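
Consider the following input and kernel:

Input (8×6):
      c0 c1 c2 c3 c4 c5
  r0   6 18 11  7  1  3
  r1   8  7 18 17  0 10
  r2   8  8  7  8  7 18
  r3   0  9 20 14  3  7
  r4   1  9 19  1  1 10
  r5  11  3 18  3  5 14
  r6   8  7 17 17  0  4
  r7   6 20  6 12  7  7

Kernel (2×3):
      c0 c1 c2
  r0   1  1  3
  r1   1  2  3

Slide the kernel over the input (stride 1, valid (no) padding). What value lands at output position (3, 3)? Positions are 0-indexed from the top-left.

71

The receptive field on the input at this output position is [14 3 7 / 1 1 10]. Elementwise product with the kernel and sum: 14·1 + 3·1 + 7·3 + 1·1 + 1·2 + 10·3.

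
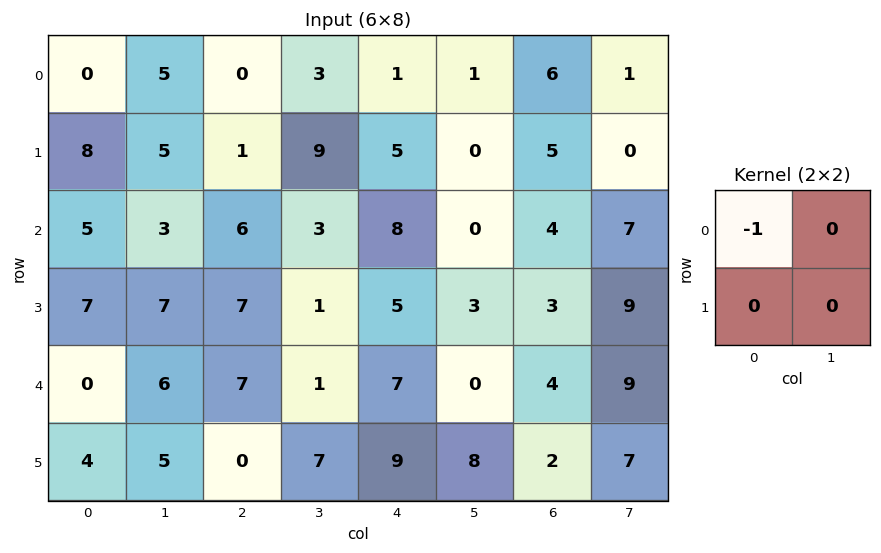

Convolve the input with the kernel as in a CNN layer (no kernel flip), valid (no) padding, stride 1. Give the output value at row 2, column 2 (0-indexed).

-6

The receptive field on the input at this output position is [6 3 / 7 1]. Elementwise product with the kernel and sum: 6·-1.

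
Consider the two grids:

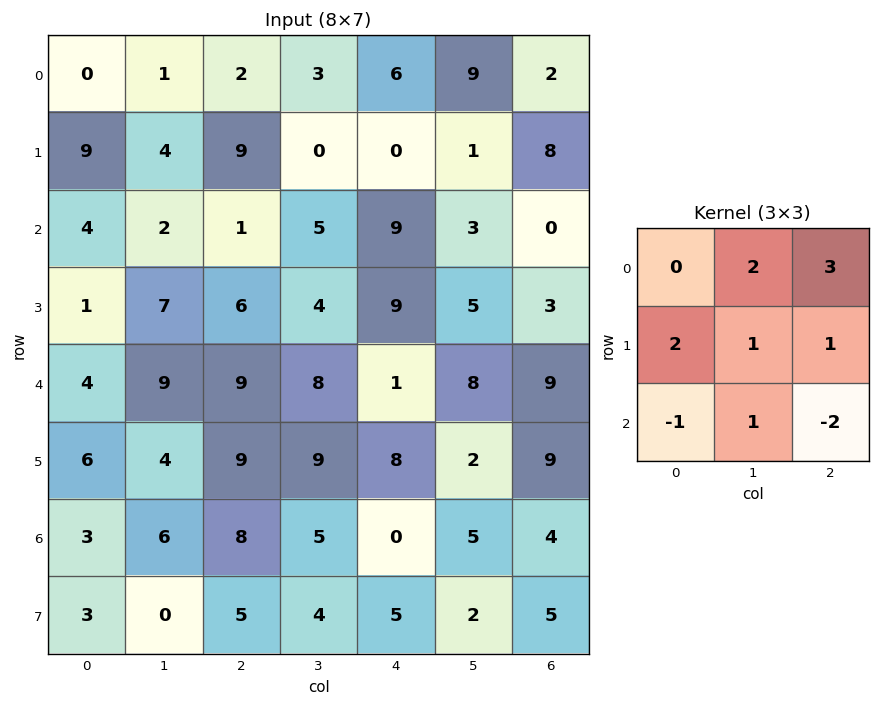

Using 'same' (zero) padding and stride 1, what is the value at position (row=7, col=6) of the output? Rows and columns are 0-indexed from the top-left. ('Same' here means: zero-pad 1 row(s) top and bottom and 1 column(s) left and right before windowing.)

17

The receptive field on the zero-padded input at this output position is [5 4 0 / 2 5 0 / 0 0 0]. Elementwise product with the kernel and sum: 4·2 + 0·3 + 2·2 + 5·1 + 0·1 + 0·-1 + 0·1 + 0·-2.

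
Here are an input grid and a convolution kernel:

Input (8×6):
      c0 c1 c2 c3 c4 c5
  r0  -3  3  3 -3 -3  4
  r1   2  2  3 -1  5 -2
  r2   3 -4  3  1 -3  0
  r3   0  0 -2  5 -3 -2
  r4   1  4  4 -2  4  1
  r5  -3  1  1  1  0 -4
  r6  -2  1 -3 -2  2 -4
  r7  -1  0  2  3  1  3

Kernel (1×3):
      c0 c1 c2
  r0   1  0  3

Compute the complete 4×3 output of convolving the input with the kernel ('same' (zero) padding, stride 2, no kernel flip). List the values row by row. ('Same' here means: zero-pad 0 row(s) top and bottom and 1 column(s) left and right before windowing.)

9 -6 9
-12 -1 1
12 -2 1
3 -5 -14

Output[0,0]: The receptive field on the zero-padded input at this output position is [0 -3 3]. Elementwise product with the kernel and sum: 0·1 + 3·3.
Output[0,1]: The receptive field on the zero-padded input at this output position is [3 3 -3]. Elementwise product with the kernel and sum: 3·1 + -3·3.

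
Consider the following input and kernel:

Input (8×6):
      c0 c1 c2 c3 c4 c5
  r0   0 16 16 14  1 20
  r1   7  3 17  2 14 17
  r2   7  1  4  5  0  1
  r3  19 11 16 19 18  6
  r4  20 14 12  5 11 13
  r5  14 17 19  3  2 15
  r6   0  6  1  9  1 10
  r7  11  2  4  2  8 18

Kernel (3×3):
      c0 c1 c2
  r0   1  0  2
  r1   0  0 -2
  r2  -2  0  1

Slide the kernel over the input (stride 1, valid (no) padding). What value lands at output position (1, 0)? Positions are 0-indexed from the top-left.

11

The receptive field on the input at this output position is [7 3 17 / 7 1 4 / 19 11 16]. Elementwise product with the kernel and sum: 7·1 + 17·2 + 4·-2 + 19·-2 + 16·1.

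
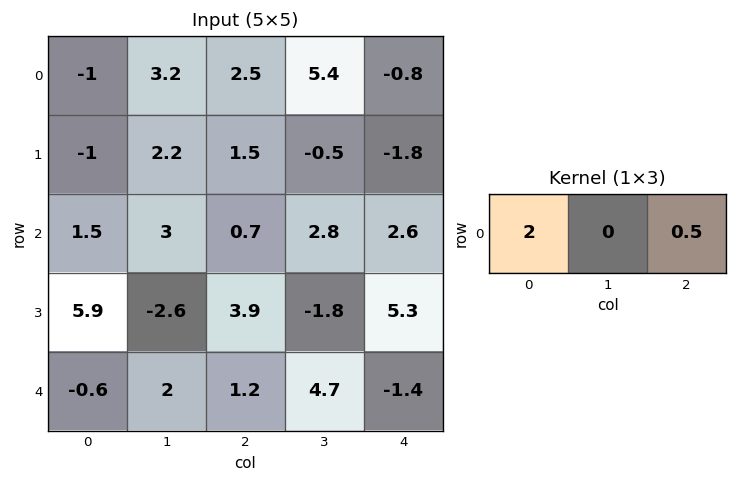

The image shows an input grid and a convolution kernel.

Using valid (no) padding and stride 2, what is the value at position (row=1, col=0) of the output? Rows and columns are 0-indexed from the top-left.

The receptive field on the input at this output position is [1.5 3 0.7]. Elementwise product with the kernel and sum: 1.5·2 + 0.7·0.5.

3.35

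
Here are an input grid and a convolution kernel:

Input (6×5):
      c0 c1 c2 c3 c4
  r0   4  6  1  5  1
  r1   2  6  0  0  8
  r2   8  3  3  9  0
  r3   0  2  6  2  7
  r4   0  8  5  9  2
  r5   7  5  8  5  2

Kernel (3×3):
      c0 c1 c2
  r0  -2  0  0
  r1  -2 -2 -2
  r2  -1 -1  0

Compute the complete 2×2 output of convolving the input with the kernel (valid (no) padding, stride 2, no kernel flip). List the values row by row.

Output[0,0]: The receptive field on the input at this output position is [4 6 1 / 2 6 0 / 8 3 3]. Elementwise product with the kernel and sum: 4·-2 + 2·-2 + 6·-2 + 0·-2 + 8·-1 + 3·-1.

-35 -30
-40 -50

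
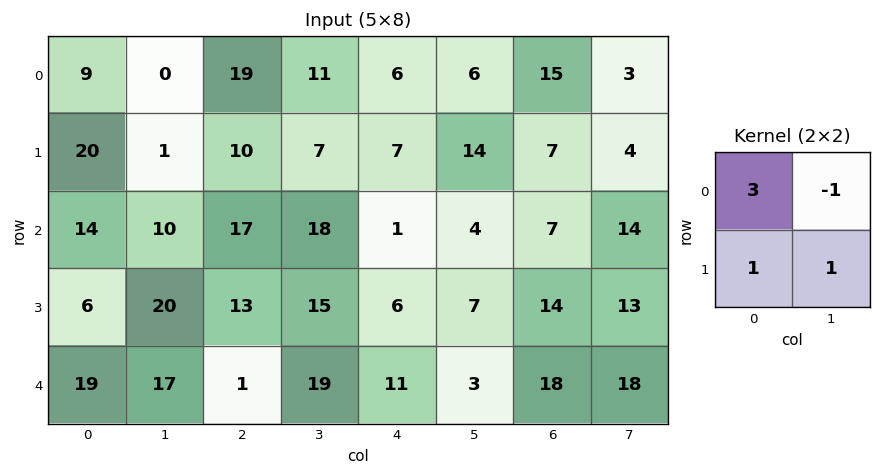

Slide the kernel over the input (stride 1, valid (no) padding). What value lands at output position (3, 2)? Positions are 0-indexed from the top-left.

The receptive field on the input at this output position is [13 15 / 1 19]. Elementwise product with the kernel and sum: 13·3 + 15·-1 + 1·1 + 19·1.

44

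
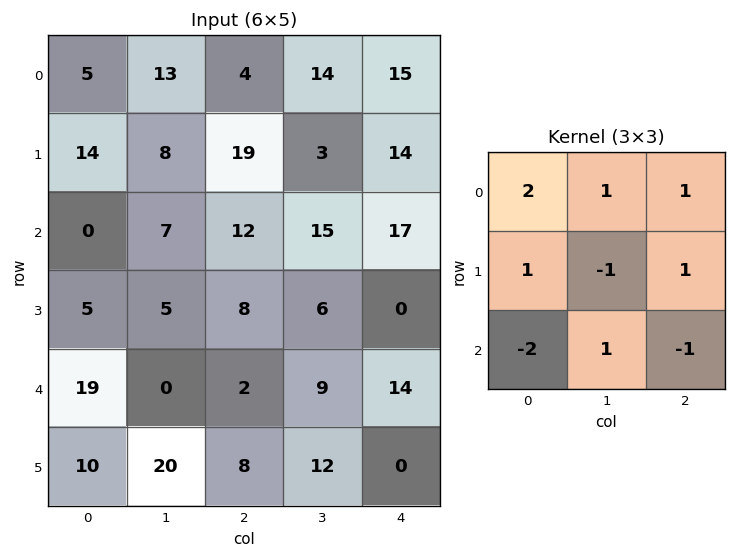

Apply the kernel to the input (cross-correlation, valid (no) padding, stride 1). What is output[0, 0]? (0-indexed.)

The receptive field on the input at this output position is [5 13 4 / 14 8 19 / 0 7 12]. Elementwise product with the kernel and sum: 5·2 + 13·1 + 4·1 + 14·1 + 8·-1 + 19·1 + 0·-2 + 7·1 + 12·-1.

47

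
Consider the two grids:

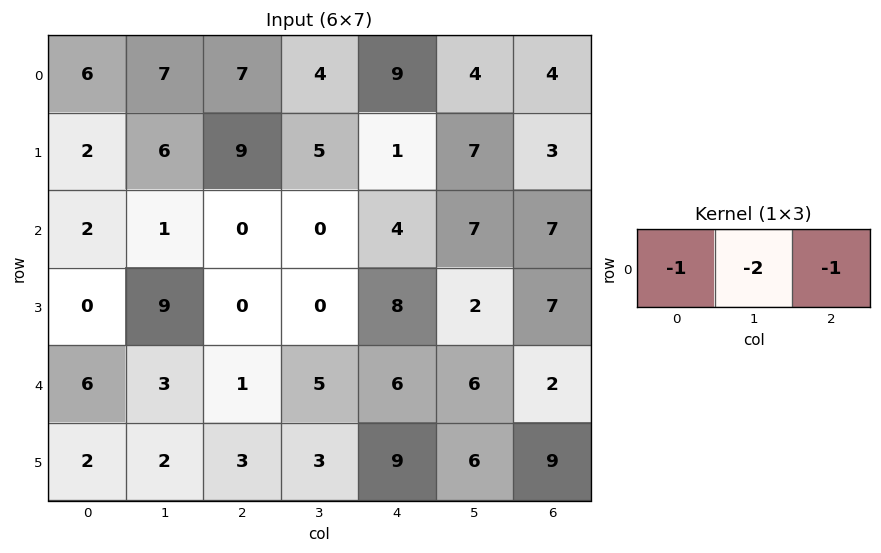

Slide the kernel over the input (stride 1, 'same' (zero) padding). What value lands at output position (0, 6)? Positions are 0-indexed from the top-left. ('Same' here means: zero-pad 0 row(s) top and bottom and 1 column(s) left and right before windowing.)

The receptive field on the zero-padded input at this output position is [4 4 0]. Elementwise product with the kernel and sum: 4·-1 + 4·-2 + 0·-1.

-12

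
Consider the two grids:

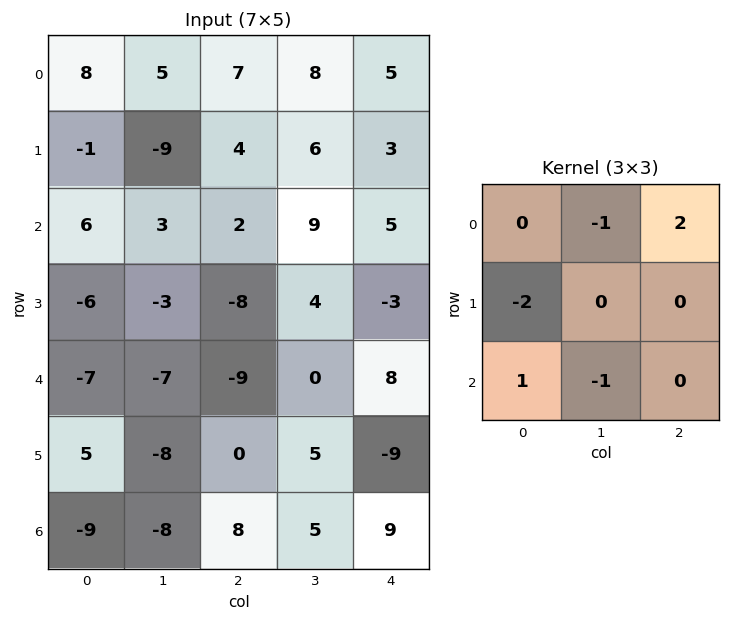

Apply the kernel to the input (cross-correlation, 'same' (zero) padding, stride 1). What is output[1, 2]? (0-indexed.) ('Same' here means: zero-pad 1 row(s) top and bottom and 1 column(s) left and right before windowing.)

The receptive field on the zero-padded input at this output position is [5 7 8 / -9 4 6 / 3 2 9]. Elementwise product with the kernel and sum: 7·-1 + 8·2 + -9·-2 + 3·1 + 2·-1.

28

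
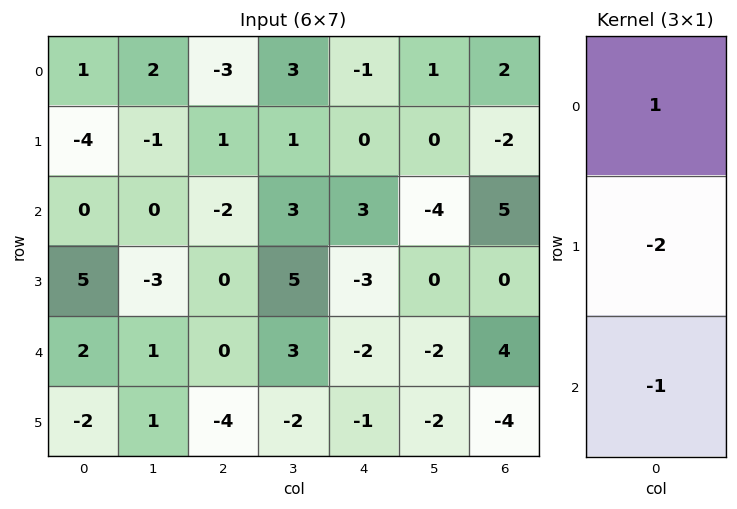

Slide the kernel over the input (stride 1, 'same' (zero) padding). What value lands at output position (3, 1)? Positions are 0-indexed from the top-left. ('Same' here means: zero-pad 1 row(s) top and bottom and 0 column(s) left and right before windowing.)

The receptive field on the zero-padded input at this output position is [0 / -3 / 1]. Elementwise product with the kernel and sum: 0·1 + -3·-2 + 1·-1.

5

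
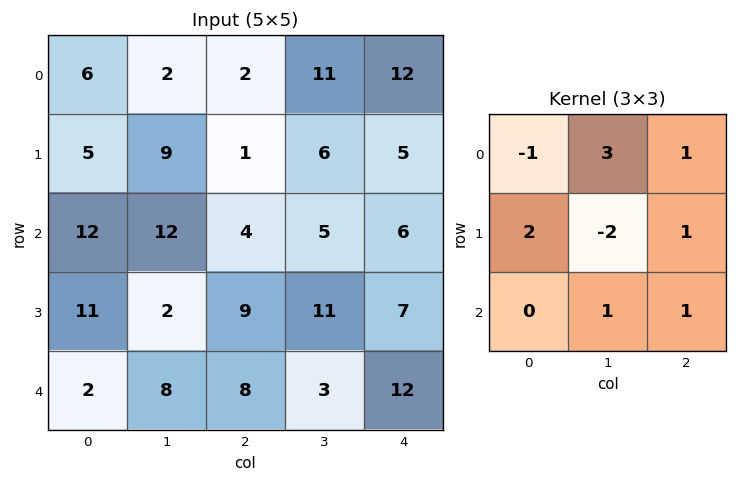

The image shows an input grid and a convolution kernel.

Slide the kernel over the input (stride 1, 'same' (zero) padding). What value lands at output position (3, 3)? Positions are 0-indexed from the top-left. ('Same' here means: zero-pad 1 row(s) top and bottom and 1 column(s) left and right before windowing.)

35

The receptive field on the zero-padded input at this output position is [4 5 6 / 9 11 7 / 8 3 12]. Elementwise product with the kernel and sum: 4·-1 + 5·3 + 6·1 + 9·2 + 11·-2 + 7·1 + 3·1 + 12·1.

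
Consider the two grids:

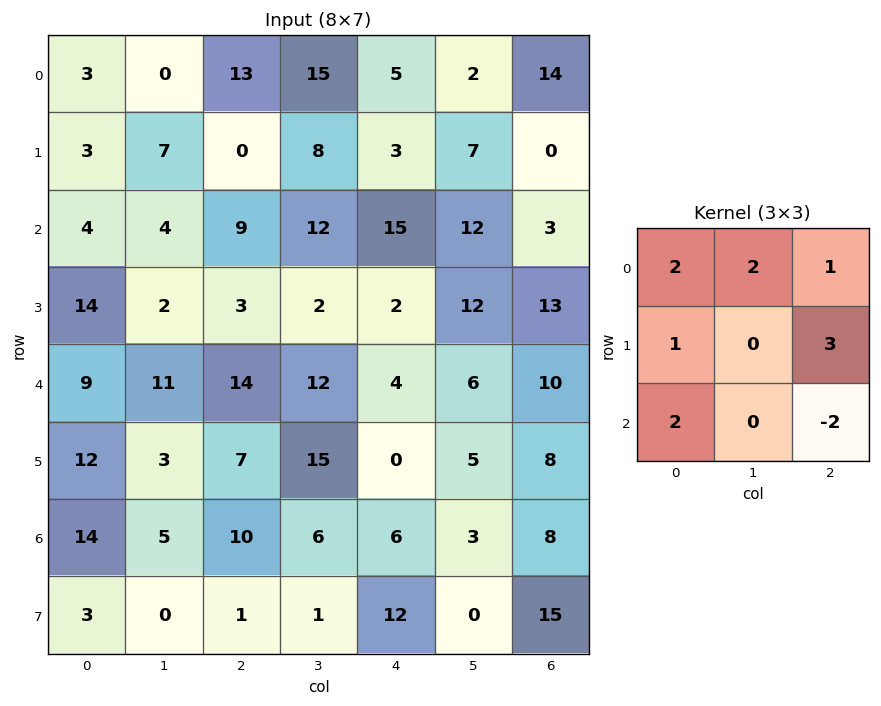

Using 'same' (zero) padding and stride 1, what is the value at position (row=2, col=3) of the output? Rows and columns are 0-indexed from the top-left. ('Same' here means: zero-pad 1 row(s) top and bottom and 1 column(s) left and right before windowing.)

75

The receptive field on the zero-padded input at this output position is [0 8 3 / 9 12 15 / 3 2 2]. Elementwise product with the kernel and sum: 0·2 + 8·2 + 3·1 + 9·1 + 15·3 + 3·2 + 2·-2.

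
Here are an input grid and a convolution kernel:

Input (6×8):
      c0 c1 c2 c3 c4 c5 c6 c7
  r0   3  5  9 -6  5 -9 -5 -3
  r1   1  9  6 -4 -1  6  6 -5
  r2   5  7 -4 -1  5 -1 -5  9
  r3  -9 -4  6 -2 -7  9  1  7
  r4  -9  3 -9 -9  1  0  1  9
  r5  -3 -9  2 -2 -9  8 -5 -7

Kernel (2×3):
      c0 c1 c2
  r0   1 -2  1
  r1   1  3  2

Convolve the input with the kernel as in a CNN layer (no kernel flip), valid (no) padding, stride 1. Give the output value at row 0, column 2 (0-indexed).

18

The receptive field on the input at this output position is [9 -6 5 / 6 -4 -1]. Elementwise product with the kernel and sum: 9·1 + -6·-2 + 5·1 + 6·1 + -4·3 + -1·2.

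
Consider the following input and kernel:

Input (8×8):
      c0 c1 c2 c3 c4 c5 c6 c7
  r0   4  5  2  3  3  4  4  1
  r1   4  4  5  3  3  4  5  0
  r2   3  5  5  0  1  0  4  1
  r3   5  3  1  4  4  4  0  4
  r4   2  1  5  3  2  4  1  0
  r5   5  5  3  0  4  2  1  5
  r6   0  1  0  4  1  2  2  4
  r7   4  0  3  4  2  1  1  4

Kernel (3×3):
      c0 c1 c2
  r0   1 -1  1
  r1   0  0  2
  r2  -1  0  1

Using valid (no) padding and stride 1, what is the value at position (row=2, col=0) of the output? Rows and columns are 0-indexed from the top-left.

8

The receptive field on the input at this output position is [3 5 5 / 5 3 1 / 2 1 5]. Elementwise product with the kernel and sum: 3·1 + 5·-1 + 5·1 + 1·2 + 2·-1 + 5·1.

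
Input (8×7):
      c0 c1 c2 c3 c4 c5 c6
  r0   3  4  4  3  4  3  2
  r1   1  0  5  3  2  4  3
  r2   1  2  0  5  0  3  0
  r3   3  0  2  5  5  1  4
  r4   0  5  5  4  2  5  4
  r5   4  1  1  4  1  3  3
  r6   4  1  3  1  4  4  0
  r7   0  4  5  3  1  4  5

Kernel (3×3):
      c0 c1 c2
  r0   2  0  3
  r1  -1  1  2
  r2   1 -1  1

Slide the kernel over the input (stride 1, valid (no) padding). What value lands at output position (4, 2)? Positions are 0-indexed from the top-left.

27

The receptive field on the input at this output position is [5 4 2 / 1 4 1 / 3 1 4]. Elementwise product with the kernel and sum: 5·2 + 2·3 + 1·-1 + 4·1 + 1·2 + 3·1 + 1·-1 + 4·1.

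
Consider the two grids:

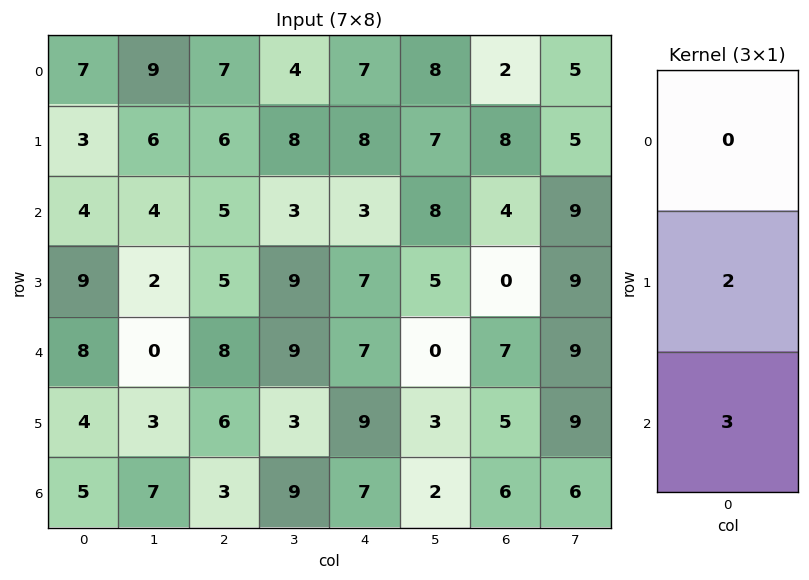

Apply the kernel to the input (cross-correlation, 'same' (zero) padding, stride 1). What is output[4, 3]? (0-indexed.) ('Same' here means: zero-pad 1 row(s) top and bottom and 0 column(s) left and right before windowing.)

27

The receptive field on the zero-padded input at this output position is [9 / 9 / 3]. Elementwise product with the kernel and sum: 9·2 + 3·3.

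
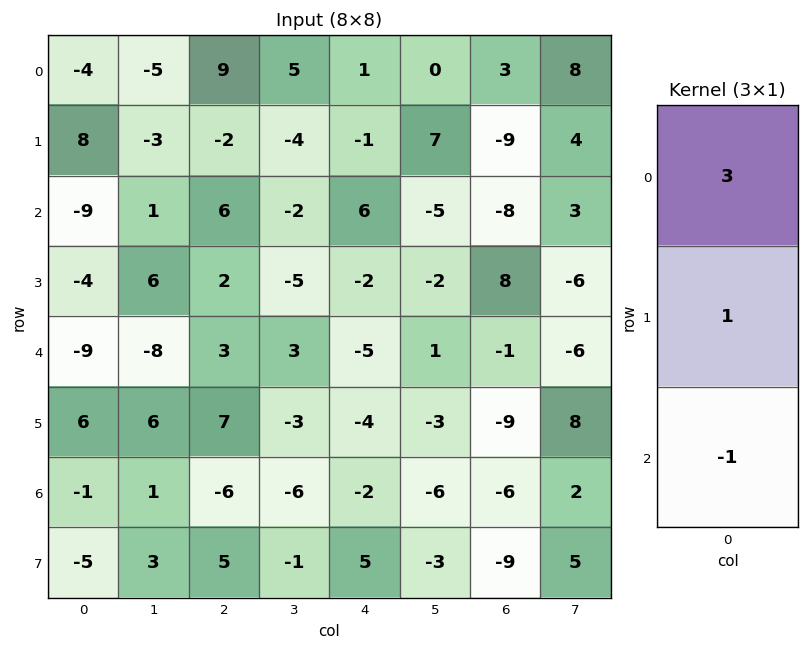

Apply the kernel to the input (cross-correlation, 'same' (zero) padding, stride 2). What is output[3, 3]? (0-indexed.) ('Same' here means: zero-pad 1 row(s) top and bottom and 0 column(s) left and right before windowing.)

-24

The receptive field on the zero-padded input at this output position is [-9 / -6 / -9]. Elementwise product with the kernel and sum: -9·3 + -6·1 + -9·-1.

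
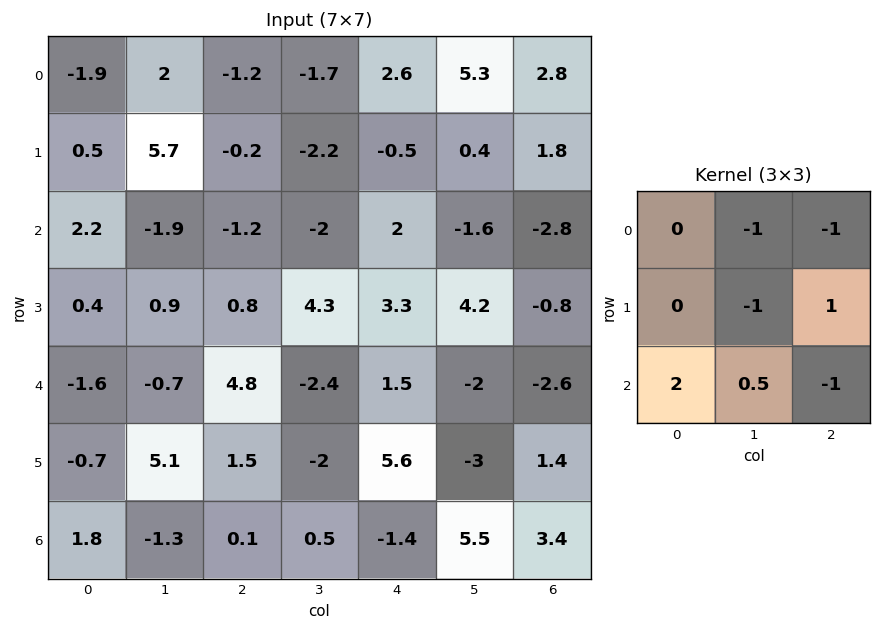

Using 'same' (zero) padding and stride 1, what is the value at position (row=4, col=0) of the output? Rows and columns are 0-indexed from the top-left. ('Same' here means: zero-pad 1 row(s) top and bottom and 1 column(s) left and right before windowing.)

The receptive field on the zero-padded input at this output position is [0 0.4 0.9 / 0 -1.6 -0.7 / 0 -0.7 5.1]. Elementwise product with the kernel and sum: 0.4·-1 + 0.9·-1 + -1.6·-1 + -0.7·1 + 0·2 + -0.7·0.5 + 5.1·-1.

-5.85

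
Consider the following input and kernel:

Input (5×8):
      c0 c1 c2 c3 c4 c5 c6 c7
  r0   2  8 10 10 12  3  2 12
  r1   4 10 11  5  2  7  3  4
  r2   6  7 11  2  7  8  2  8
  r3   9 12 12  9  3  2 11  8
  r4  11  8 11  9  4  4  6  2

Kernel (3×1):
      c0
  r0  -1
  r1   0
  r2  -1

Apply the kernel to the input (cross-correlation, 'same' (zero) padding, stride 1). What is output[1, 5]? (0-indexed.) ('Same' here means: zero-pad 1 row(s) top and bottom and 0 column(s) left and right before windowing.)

The receptive field on the zero-padded input at this output position is [3 / 7 / 8]. Elementwise product with the kernel and sum: 3·-1 + 8·-1.

-11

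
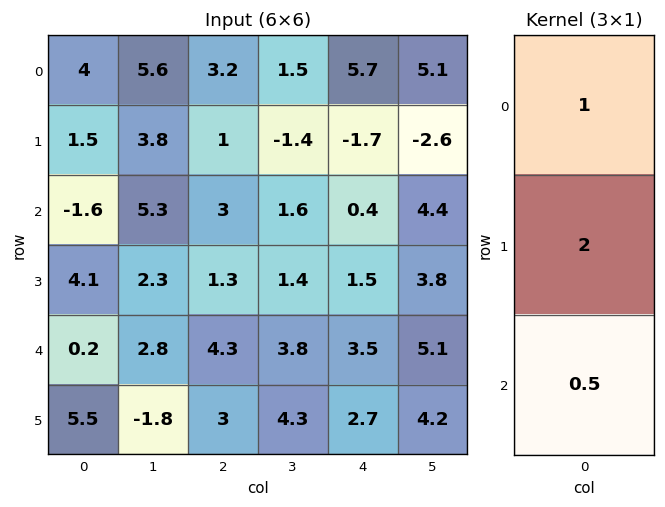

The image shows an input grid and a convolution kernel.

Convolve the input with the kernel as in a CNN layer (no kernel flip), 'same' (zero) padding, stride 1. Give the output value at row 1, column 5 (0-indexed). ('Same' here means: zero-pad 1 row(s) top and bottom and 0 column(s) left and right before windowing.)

The receptive field on the zero-padded input at this output position is [5.1 / -2.6 / 4.4]. Elementwise product with the kernel and sum: 5.1·1 + -2.6·2 + 4.4·0.5.

2.1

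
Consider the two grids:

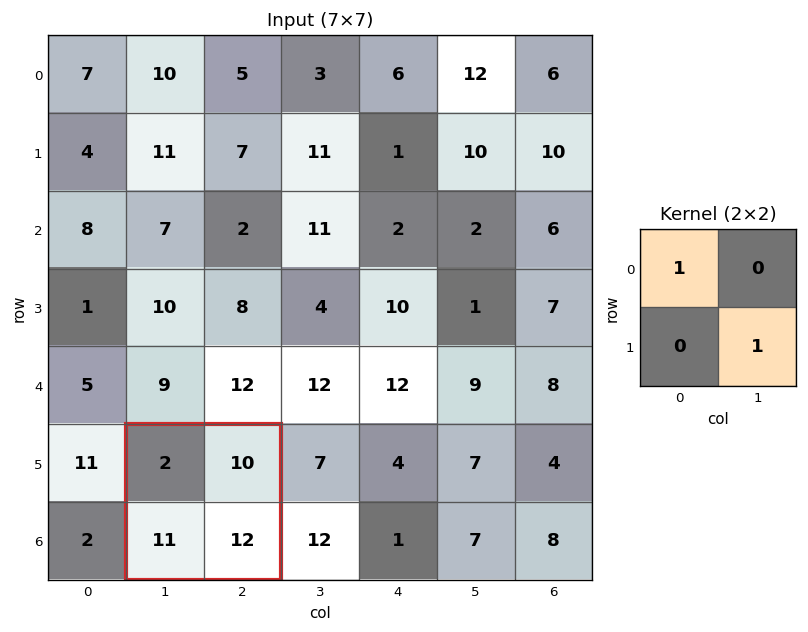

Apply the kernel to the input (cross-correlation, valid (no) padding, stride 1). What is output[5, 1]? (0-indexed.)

The receptive field on the input at this output position is [2 10 / 11 12]. Elementwise product with the kernel and sum: 2·1 + 12·1.

14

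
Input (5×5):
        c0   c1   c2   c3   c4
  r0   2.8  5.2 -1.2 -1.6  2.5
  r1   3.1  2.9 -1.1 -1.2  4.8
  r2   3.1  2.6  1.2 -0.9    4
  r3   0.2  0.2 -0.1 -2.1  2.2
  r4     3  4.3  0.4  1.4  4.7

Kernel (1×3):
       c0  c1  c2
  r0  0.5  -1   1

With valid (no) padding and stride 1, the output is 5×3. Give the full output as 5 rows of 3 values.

-5 2.2 3.5
-2.45 1.35 5.45
0.15 -0.8 5.5
-0.2 -1.9 4.25
-2.4 3.15 3.5

Output[0,0]: The receptive field on the input at this output position is [2.8 5.2 -1.2]. Elementwise product with the kernel and sum: 2.8·0.5 + 5.2·-1 + -1.2·1.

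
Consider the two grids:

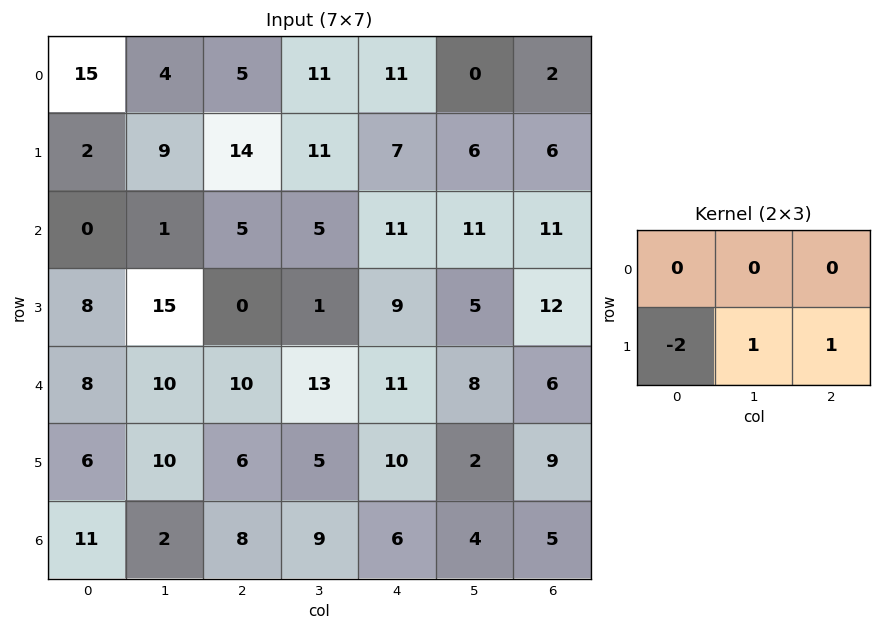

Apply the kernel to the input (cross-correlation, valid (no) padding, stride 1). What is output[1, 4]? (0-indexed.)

The receptive field on the input at this output position is [7 6 6 / 11 11 11]. Elementwise product with the kernel and sum: 11·-2 + 11·1 + 11·1.

0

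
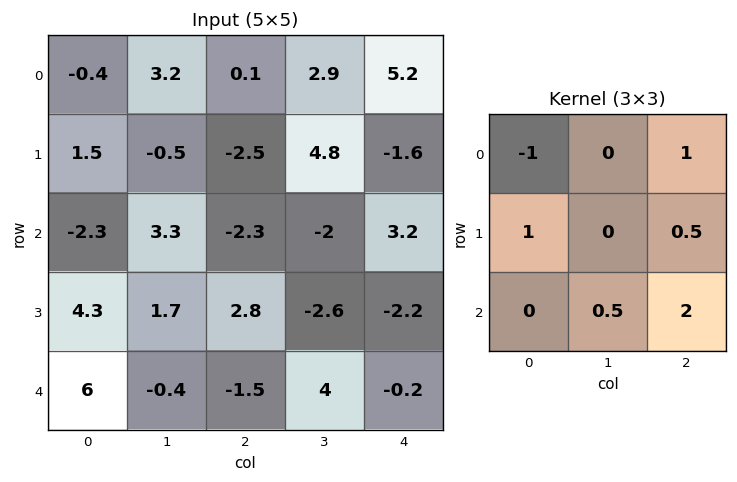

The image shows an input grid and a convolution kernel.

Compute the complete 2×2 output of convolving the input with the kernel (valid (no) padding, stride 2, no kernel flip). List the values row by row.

-2.2 7.2
2.5 8.8

Output[0,0]: The receptive field on the input at this output position is [-0.4 3.2 0.1 / 1.5 -0.5 -2.5 / -2.3 3.3 -2.3]. Elementwise product with the kernel and sum: -0.4·-1 + 0.1·1 + 1.5·1 + -2.5·0.5 + 3.3·0.5 + -2.3·2.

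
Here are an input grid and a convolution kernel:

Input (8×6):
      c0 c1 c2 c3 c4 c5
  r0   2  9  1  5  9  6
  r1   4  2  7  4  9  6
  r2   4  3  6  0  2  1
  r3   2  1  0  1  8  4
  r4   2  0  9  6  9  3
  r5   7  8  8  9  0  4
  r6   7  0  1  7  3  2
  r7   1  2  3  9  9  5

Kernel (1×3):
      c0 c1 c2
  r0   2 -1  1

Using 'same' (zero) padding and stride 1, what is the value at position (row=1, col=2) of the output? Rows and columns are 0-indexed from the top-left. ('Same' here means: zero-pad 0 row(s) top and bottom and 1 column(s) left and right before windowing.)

1

The receptive field on the zero-padded input at this output position is [2 7 4]. Elementwise product with the kernel and sum: 2·2 + 7·-1 + 4·1.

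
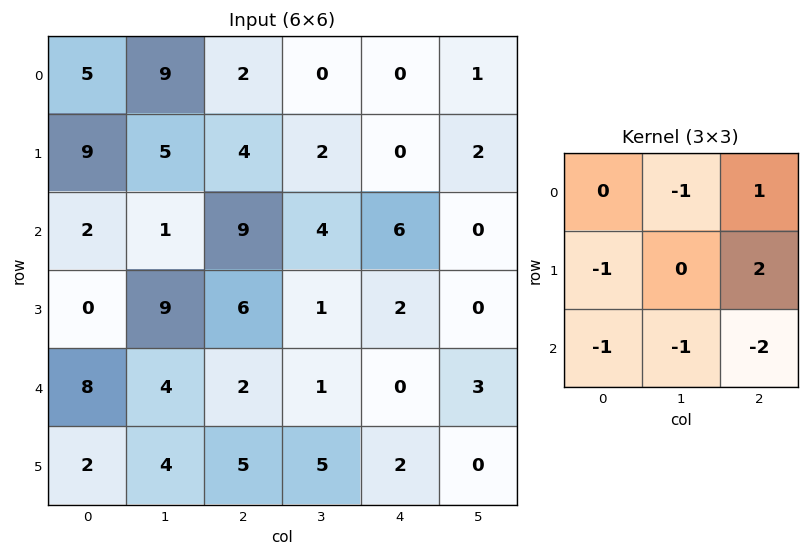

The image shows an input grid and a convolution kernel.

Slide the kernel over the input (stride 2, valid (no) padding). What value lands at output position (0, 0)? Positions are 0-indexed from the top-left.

The receptive field on the input at this output position is [5 9 2 / 9 5 4 / 2 1 9]. Elementwise product with the kernel and sum: 9·-1 + 2·1 + 9·-1 + 4·2 + 2·-1 + 1·-1 + 9·-2.

-29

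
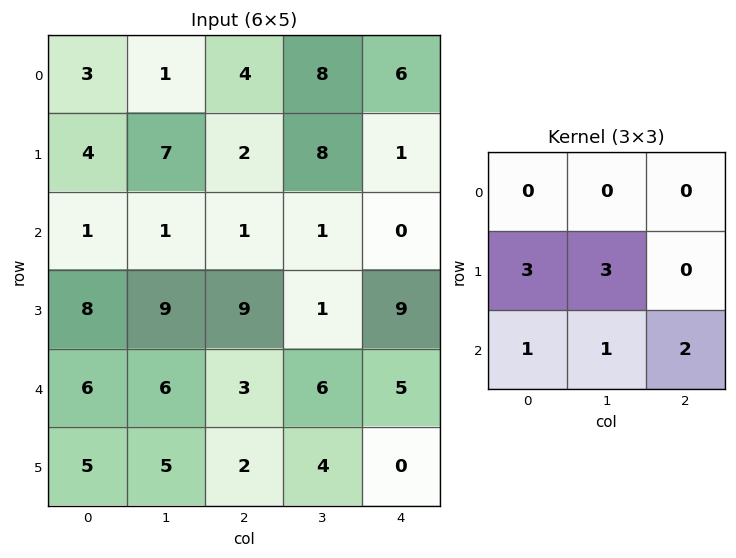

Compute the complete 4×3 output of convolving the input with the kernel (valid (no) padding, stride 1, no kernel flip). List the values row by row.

37 31 32
41 26 34
69 75 49
50 42 33

Output[0,0]: The receptive field on the input at this output position is [3 1 4 / 4 7 2 / 1 1 1]. Elementwise product with the kernel and sum: 4·3 + 7·3 + 1·1 + 1·1 + 1·2.
Output[0,1]: The receptive field on the input at this output position is [1 4 8 / 7 2 8 / 1 1 1]. Elementwise product with the kernel and sum: 7·3 + 2·3 + 1·1 + 1·1 + 1·2.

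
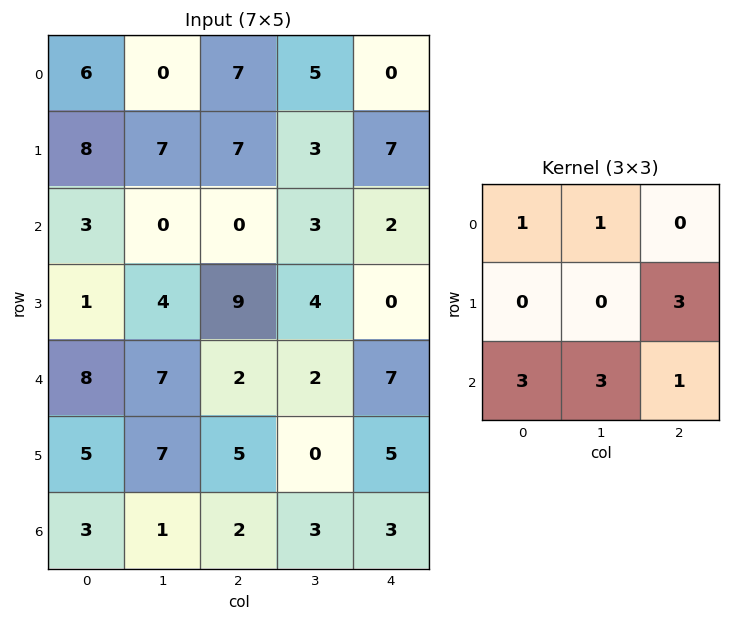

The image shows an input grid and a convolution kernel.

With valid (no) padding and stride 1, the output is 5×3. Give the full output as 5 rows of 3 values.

36 19 44
39 66 55
77 41 22
52 55 54
44 21 37

Output[0,0]: The receptive field on the input at this output position is [6 0 7 / 8 7 7 / 3 0 0]. Elementwise product with the kernel and sum: 6·1 + 0·1 + 7·3 + 3·3 + 0·3 + 0·1.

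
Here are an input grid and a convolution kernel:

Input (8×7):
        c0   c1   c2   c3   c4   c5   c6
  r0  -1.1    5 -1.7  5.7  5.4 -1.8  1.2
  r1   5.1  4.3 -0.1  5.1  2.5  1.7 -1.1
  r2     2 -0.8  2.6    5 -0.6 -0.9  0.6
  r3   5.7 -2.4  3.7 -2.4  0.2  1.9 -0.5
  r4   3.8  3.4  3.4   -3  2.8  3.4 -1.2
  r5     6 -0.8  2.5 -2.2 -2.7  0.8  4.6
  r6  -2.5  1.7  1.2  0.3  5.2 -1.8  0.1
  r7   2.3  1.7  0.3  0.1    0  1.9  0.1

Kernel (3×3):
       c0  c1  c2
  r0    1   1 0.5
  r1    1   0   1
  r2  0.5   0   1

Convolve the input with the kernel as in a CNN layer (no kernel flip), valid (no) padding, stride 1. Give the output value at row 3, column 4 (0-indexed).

6.7

The receptive field on the input at this output position is [0.2 1.9 -0.5 / 2.8 3.4 -1.2 / -2.7 0.8 4.6]. Elementwise product with the kernel and sum: 0.2·1 + 1.9·1 + -0.5·0.5 + 2.8·1 + -1.2·1 + -2.7·0.5 + 4.6·1.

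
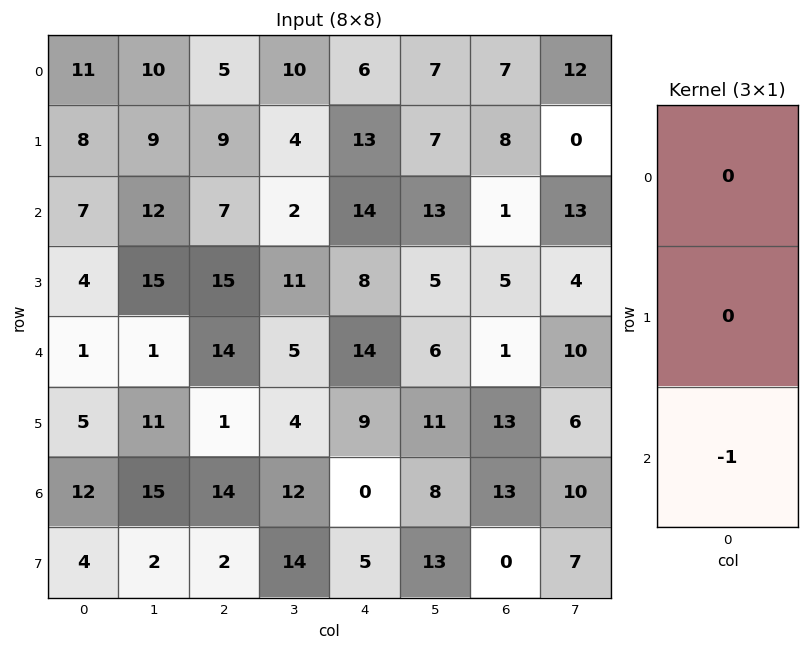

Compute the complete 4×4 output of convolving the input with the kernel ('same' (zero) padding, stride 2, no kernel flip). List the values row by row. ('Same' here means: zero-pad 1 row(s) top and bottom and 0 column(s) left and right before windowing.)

Output[0,0]: The receptive field on the zero-padded input at this output position is [0 / 11 / 8]. Elementwise product with the kernel and sum: 8·-1.

-8 -9 -13 -8
-4 -15 -8 -5
-5 -1 -9 -13
-4 -2 -5 0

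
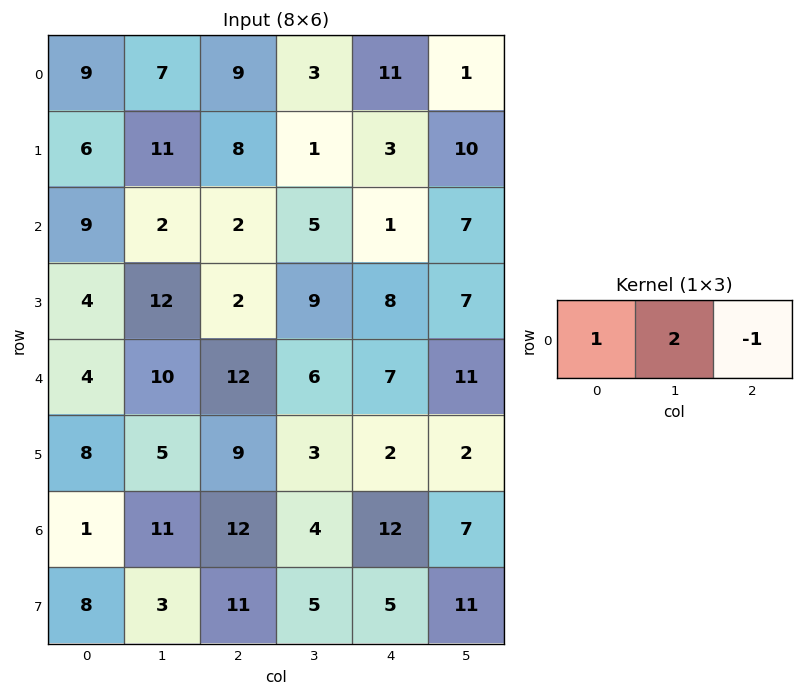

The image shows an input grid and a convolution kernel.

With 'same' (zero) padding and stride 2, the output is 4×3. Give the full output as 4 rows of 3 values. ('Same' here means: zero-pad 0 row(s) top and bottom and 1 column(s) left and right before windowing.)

Output[0,0]: The receptive field on the zero-padded input at this output position is [0 9 7]. Elementwise product with the kernel and sum: 0·1 + 9·2 + 7·-1.

11 22 24
16 1 0
-2 28 9
-9 31 21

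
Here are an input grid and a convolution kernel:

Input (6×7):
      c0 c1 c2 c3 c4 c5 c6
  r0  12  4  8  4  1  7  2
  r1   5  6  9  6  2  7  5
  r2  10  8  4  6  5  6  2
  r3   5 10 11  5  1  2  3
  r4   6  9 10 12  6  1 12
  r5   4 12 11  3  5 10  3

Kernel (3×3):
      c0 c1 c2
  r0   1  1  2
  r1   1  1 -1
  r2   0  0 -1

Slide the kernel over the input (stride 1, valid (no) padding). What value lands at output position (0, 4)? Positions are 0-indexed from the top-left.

14

The receptive field on the input at this output position is [1 7 2 / 2 7 5 / 5 6 2]. Elementwise product with the kernel and sum: 1·1 + 7·1 + 2·2 + 2·1 + 7·1 + 5·-1 + 2·-1.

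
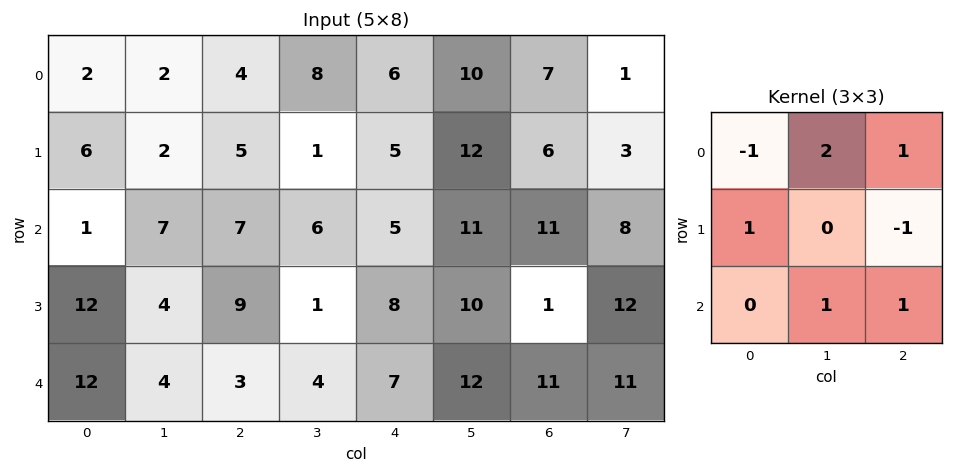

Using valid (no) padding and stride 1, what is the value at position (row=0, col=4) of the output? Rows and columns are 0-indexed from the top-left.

42

The receptive field on the input at this output position is [6 10 7 / 5 12 6 / 5 11 11]. Elementwise product with the kernel and sum: 6·-1 + 10·2 + 7·1 + 5·1 + 6·-1 + 11·1 + 11·1.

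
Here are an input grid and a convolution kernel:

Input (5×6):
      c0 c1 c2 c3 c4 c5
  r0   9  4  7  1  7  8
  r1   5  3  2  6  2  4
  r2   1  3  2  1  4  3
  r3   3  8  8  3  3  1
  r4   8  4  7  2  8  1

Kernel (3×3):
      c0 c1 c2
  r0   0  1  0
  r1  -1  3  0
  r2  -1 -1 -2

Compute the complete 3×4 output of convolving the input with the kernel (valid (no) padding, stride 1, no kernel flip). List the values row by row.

0 3 6 -4
-16 -17 -10 5
-2 3 -23 -2

Output[0,0]: The receptive field on the input at this output position is [9 4 7 / 5 3 2 / 1 3 2]. Elementwise product with the kernel and sum: 4·1 + 5·-1 + 3·3 + 1·-1 + 3·-1 + 2·-2.
Output[0,1]: The receptive field on the input at this output position is [4 7 1 / 3 2 6 / 3 2 1]. Elementwise product with the kernel and sum: 7·1 + 3·-1 + 2·3 + 3·-1 + 2·-1 + 1·-2.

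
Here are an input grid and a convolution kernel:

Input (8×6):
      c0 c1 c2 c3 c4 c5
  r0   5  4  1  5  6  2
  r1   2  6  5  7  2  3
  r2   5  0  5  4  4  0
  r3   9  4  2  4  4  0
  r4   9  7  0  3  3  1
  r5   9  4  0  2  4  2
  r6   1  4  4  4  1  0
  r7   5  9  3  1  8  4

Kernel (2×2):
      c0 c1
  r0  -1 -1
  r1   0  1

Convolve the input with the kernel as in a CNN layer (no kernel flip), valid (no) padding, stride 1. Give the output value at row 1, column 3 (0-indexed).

The receptive field on the input at this output position is [7 2 / 4 4]. Elementwise product with the kernel and sum: 7·-1 + 2·-1 + 4·1.

-5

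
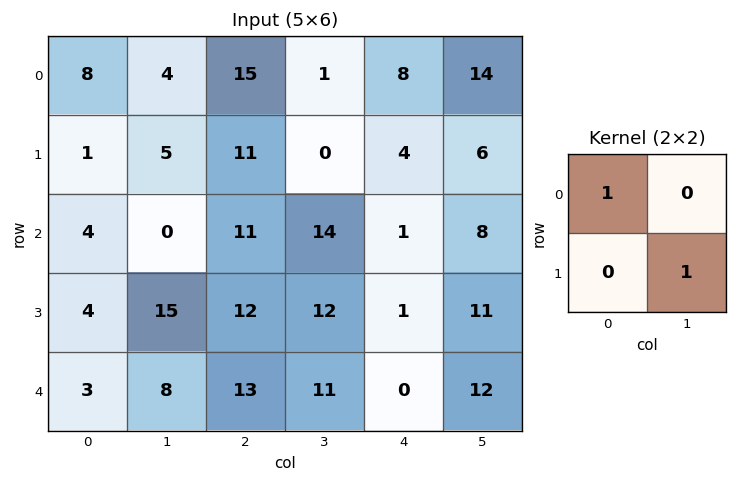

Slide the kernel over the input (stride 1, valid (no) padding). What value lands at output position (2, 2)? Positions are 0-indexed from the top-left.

The receptive field on the input at this output position is [11 14 / 12 12]. Elementwise product with the kernel and sum: 11·1 + 12·1.

23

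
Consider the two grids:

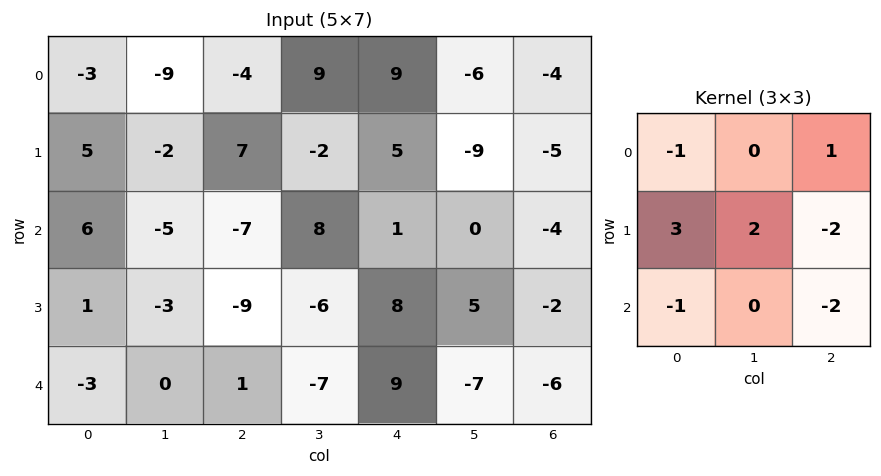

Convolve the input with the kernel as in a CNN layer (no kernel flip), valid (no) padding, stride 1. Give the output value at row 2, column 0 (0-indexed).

3

The receptive field on the input at this output position is [6 -5 -7 / 1 -3 -9 / -3 0 1]. Elementwise product with the kernel and sum: 6·-1 + -7·1 + 1·3 + -3·2 + -9·-2 + -3·-1 + 1·-2.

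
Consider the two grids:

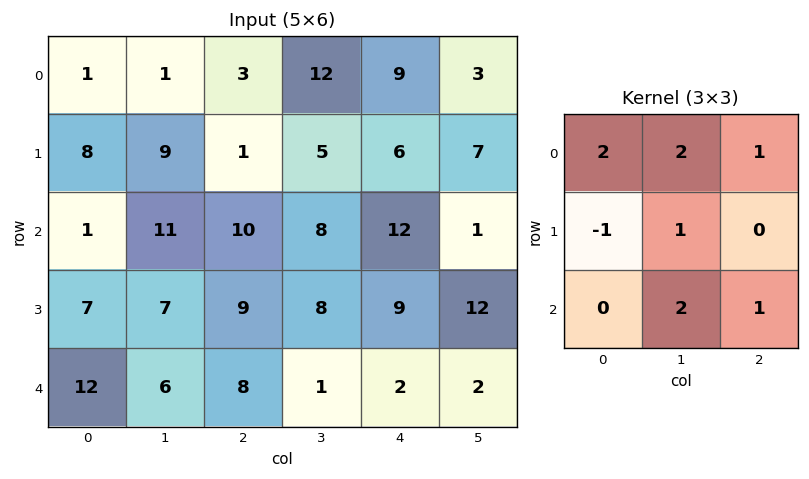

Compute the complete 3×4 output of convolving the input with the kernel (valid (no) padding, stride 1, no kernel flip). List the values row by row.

40 40 71 71
68 50 41 63
54 69 51 48

Output[0,0]: The receptive field on the input at this output position is [1 1 3 / 8 9 1 / 1 11 10]. Elementwise product with the kernel and sum: 1·2 + 1·2 + 3·1 + 8·-1 + 9·1 + 11·2 + 10·1.
Output[0,1]: The receptive field on the input at this output position is [1 3 12 / 9 1 5 / 11 10 8]. Elementwise product with the kernel and sum: 1·2 + 3·2 + 12·1 + 9·-1 + 1·1 + 10·2 + 8·1.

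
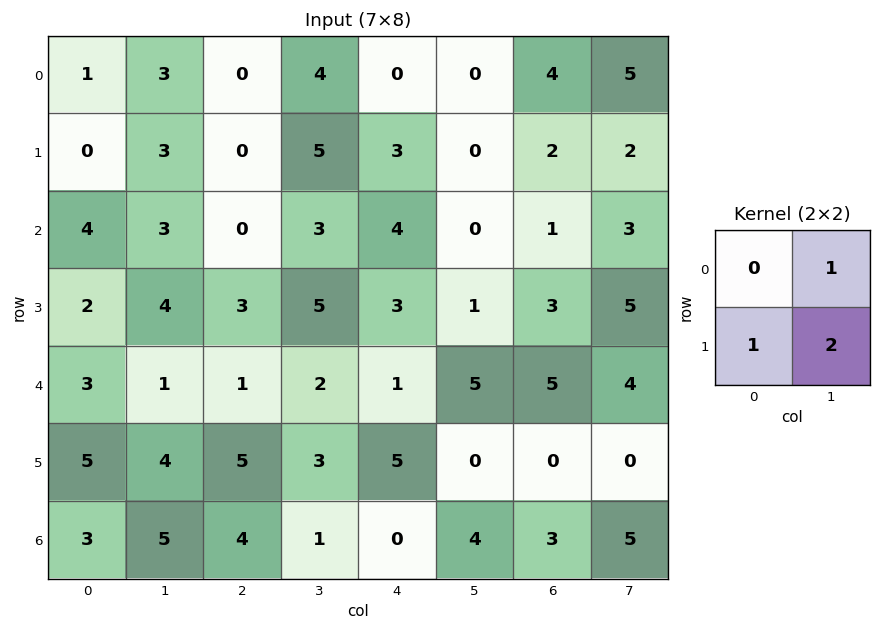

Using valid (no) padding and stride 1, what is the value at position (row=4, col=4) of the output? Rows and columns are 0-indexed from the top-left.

The receptive field on the input at this output position is [1 5 / 5 0]. Elementwise product with the kernel and sum: 5·1 + 5·1 + 0·2.

10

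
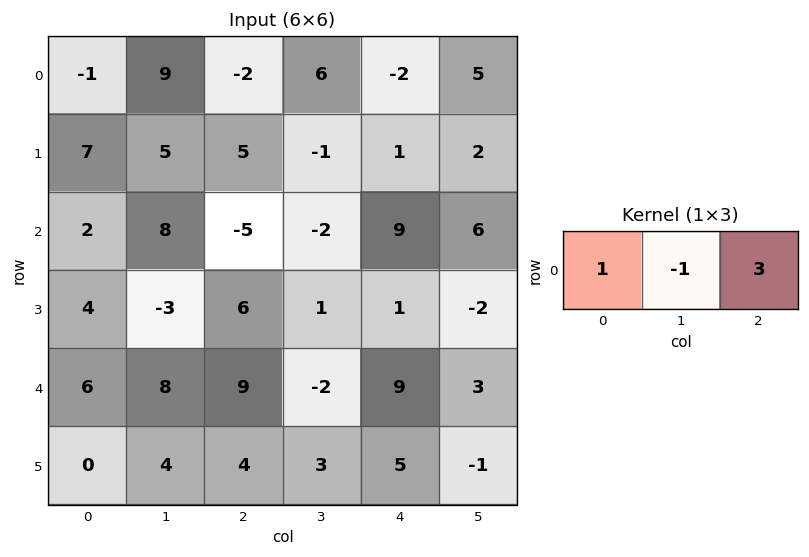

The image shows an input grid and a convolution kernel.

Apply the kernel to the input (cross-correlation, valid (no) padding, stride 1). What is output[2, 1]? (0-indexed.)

7

The receptive field on the input at this output position is [8 -5 -2]. Elementwise product with the kernel and sum: 8·1 + -5·-1 + -2·3.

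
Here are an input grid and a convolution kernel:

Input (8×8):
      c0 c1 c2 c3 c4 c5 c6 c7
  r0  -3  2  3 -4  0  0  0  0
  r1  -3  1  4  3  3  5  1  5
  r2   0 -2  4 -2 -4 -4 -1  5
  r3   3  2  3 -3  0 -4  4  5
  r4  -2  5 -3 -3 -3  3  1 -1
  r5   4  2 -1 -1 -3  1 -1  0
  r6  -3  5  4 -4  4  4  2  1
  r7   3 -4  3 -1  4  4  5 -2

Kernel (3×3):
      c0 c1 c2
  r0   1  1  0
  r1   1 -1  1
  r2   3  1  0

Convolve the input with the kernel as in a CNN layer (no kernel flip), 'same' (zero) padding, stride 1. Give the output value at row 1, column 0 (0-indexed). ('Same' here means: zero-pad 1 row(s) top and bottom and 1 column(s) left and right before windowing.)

The receptive field on the zero-padded input at this output position is [0 -3 2 / 0 -3 1 / 0 0 -2]. Elementwise product with the kernel and sum: 0·1 + -3·1 + 0·1 + -3·-1 + 1·1 + 0·3 + 0·1.

1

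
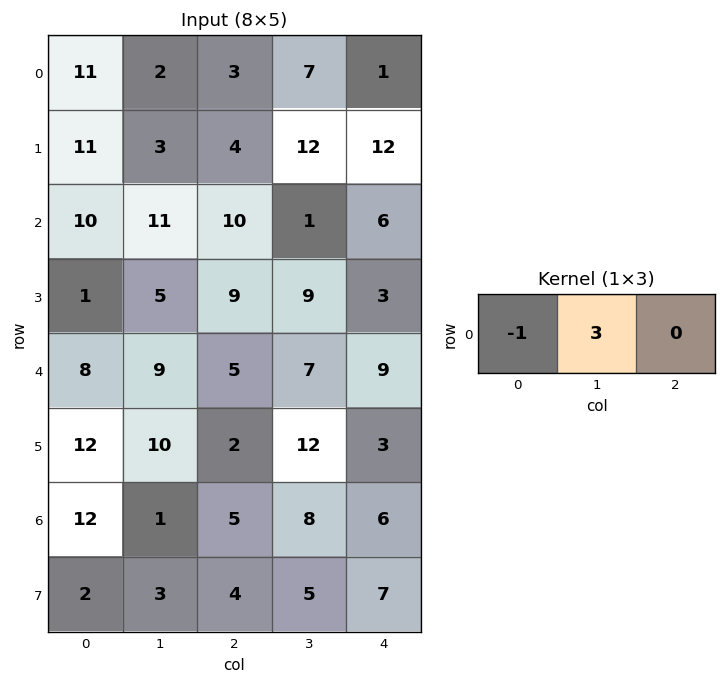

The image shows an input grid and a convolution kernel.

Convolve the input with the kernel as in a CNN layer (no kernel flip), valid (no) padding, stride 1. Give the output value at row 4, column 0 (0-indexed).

19

The receptive field on the input at this output position is [8 9 5]. Elementwise product with the kernel and sum: 8·-1 + 9·3.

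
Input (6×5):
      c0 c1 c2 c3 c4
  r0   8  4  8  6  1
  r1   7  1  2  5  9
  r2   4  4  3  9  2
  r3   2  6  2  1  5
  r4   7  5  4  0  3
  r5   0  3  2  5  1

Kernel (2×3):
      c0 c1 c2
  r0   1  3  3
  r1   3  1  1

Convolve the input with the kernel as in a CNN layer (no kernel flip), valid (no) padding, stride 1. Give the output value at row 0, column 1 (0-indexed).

The receptive field on the input at this output position is [4 8 6 / 1 2 5]. Elementwise product with the kernel and sum: 4·1 + 8·3 + 6·3 + 1·3 + 2·1 + 5·1.

56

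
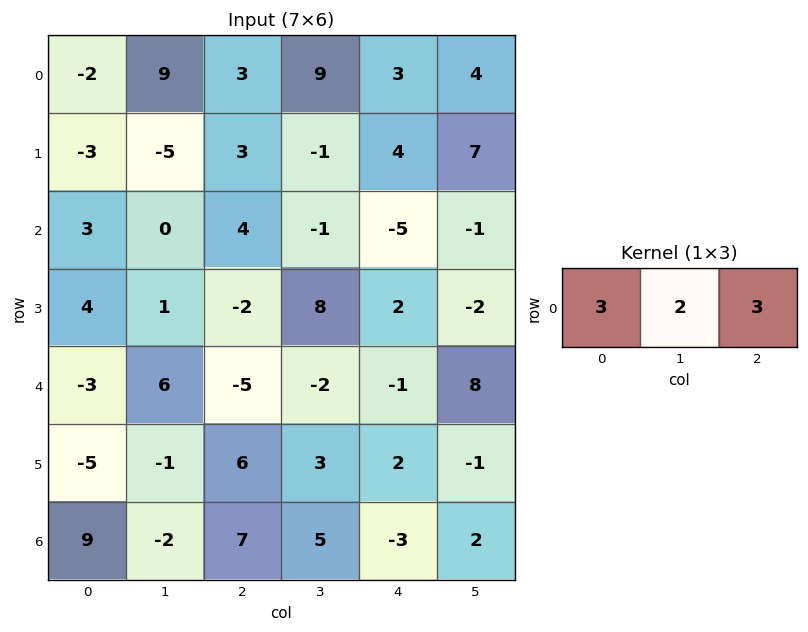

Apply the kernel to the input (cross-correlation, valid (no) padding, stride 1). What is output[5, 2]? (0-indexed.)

30

The receptive field on the input at this output position is [6 3 2]. Elementwise product with the kernel and sum: 6·3 + 3·2 + 2·3.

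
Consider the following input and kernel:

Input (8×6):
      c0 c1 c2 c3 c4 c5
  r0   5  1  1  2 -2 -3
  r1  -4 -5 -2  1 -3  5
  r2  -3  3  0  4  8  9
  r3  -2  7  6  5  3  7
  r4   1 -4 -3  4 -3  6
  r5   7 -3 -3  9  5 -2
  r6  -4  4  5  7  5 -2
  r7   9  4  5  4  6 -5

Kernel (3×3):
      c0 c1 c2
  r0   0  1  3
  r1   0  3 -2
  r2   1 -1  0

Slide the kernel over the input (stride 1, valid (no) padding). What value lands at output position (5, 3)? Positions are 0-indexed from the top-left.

16

The receptive field on the input at this output position is [9 5 -2 / 7 5 -2 / 4 6 -5]. Elementwise product with the kernel and sum: 5·1 + -2·3 + 5·3 + -2·-2 + 4·1 + 6·-1.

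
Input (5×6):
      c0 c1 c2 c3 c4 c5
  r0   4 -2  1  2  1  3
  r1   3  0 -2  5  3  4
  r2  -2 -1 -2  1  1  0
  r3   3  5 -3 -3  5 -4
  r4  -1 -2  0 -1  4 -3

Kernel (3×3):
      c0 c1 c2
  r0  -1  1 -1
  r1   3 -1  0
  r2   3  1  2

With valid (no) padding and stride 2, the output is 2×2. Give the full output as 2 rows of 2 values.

Output[0,0]: The receptive field on the input at this output position is [4 -2 1 / 3 0 -2 / -2 -1 -2]. Elementwise product with the kernel and sum: 4·-1 + -2·1 + 1·-1 + 3·3 + 0·-1 + -2·3 + -1·1 + -2·2.
Output[0,1]: The receptive field on the input at this output position is [1 2 1 / -2 5 3 / -2 1 1]. Elementwise product with the kernel and sum: 1·-1 + 2·1 + 1·-1 + -2·3 + 5·-1 + -2·3 + 1·1 + 1·2.

-9 -14
2 3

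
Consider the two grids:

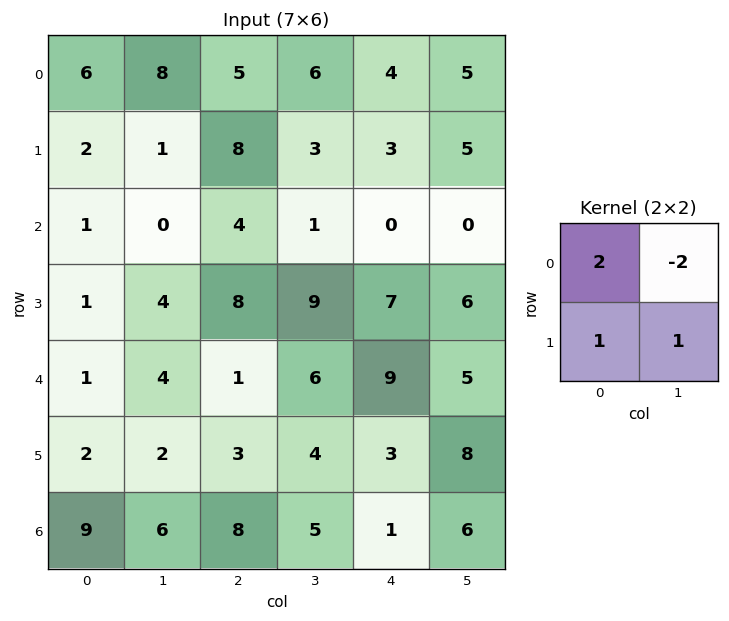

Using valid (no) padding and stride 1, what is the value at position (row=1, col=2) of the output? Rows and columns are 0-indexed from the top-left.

15

The receptive field on the input at this output position is [8 3 / 4 1]. Elementwise product with the kernel and sum: 8·2 + 3·-2 + 4·1 + 1·1.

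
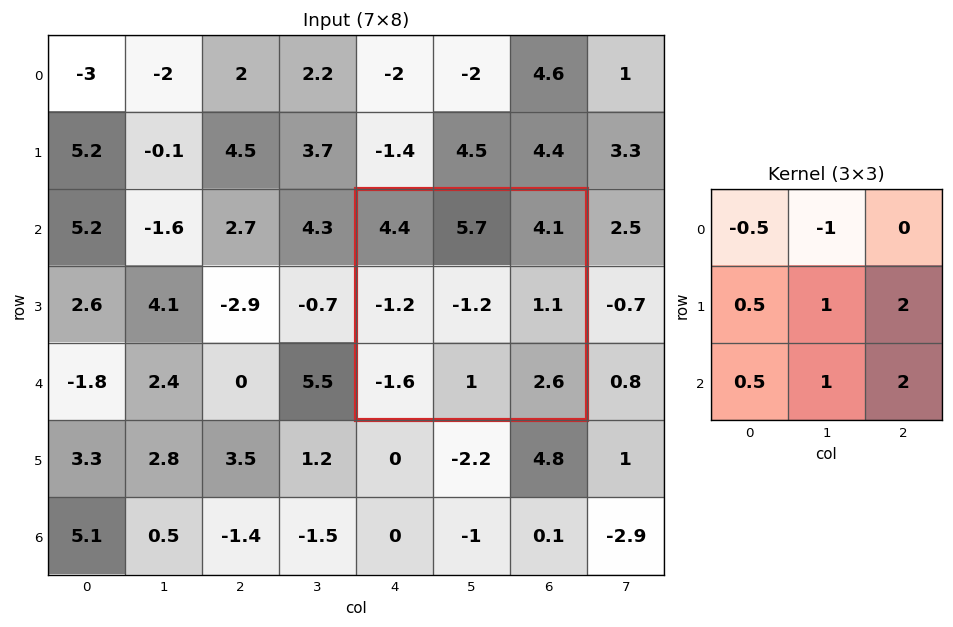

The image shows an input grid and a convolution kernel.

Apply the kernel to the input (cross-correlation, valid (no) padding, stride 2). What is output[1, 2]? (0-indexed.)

-2.1

The receptive field on the input at this output position is [4.4 5.7 4.1 / -1.2 -1.2 1.1 / -1.6 1 2.6]. Elementwise product with the kernel and sum: 4.4·-0.5 + 5.7·-1 + -1.2·0.5 + -1.2·1 + 1.1·2 + -1.6·0.5 + 1·1 + 2.6·2.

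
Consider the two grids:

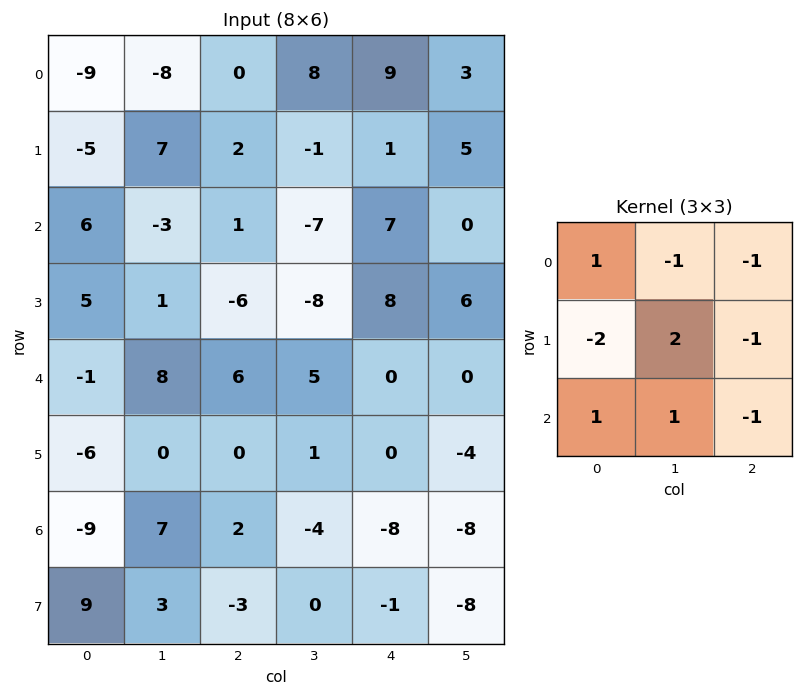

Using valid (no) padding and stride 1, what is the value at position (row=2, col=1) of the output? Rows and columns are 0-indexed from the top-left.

6

The receptive field on the input at this output position is [-3 1 -7 / 1 -6 -8 / 8 6 5]. Elementwise product with the kernel and sum: -3·1 + 1·-1 + -7·-1 + 1·-2 + -6·2 + -8·-1 + 8·1 + 6·1 + 5·-1.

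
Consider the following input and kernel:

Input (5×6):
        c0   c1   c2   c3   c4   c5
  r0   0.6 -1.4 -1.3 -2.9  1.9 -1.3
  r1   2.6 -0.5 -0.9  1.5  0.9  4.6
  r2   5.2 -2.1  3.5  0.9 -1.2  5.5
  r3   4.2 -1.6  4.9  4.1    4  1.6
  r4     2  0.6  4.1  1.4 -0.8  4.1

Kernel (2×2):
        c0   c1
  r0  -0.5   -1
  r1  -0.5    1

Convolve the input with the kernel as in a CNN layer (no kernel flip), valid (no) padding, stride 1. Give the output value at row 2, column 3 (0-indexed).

The receptive field on the input at this output position is [0.9 -1.2 / 4.1 4]. Elementwise product with the kernel and sum: 0.9·-0.5 + -1.2·-1 + 4.1·-0.5 + 4·1.

2.7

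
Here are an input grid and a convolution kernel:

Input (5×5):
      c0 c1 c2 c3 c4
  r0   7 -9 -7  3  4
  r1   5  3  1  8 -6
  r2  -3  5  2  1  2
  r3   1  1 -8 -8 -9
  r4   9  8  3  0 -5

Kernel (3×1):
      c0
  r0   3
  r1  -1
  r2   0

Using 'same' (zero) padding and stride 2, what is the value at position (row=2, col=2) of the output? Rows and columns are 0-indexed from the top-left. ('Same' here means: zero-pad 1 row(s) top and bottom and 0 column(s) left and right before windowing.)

-22

The receptive field on the zero-padded input at this output position is [-9 / -5 / 0]. Elementwise product with the kernel and sum: -9·3 + -5·-1.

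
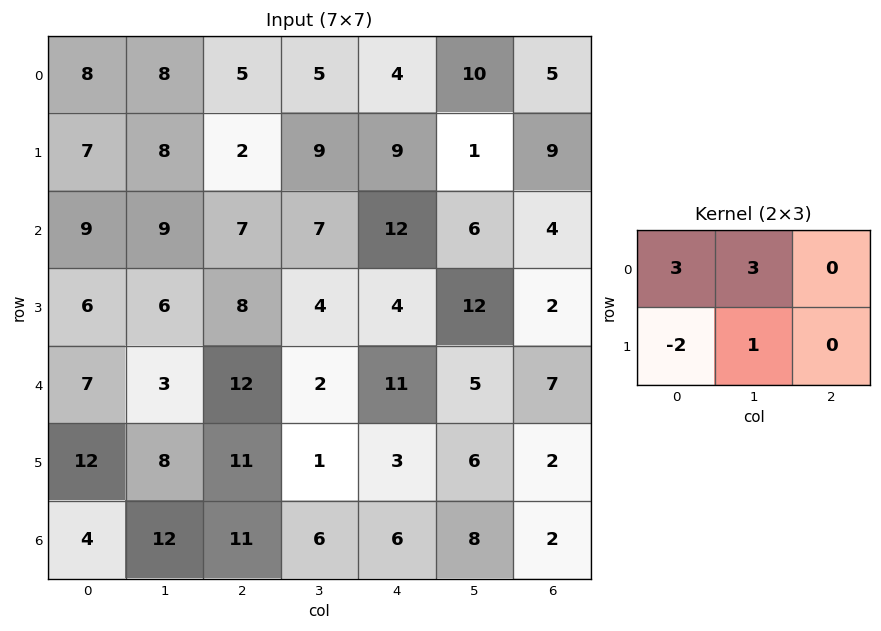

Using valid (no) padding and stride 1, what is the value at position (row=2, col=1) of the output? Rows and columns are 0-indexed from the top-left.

44

The receptive field on the input at this output position is [9 7 7 / 6 8 4]. Elementwise product with the kernel and sum: 9·3 + 7·3 + 6·-2 + 8·1.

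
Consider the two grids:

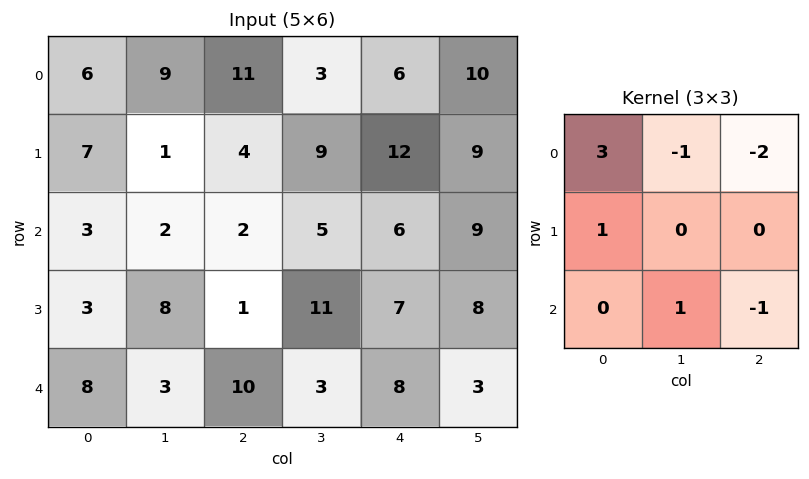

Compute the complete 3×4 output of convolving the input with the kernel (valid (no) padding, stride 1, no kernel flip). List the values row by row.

Output[0,0]: The receptive field on the input at this output position is [6 9 11 / 7 1 4 / 3 2 2]. Elementwise product with the kernel and sum: 6·3 + 9·-1 + 11·-2 + 7·1 + 2·1 + 2·-1.
Output[0,1]: The receptive field on the input at this output position is [9 11 3 / 1 4 9 / 2 2 5]. Elementwise product with the kernel and sum: 9·3 + 11·-1 + 3·-2 + 1·1 + 2·1 + 5·-1.

-6 8 21 -11
22 -27 -15 1
-1 9 -15 7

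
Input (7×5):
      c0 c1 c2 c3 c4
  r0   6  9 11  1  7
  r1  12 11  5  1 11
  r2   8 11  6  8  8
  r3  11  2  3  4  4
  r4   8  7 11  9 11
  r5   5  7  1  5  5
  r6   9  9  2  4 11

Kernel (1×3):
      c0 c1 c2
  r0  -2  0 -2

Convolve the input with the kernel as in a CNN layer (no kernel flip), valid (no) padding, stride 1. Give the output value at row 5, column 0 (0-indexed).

-12

The receptive field on the input at this output position is [5 7 1]. Elementwise product with the kernel and sum: 5·-2 + 1·-2.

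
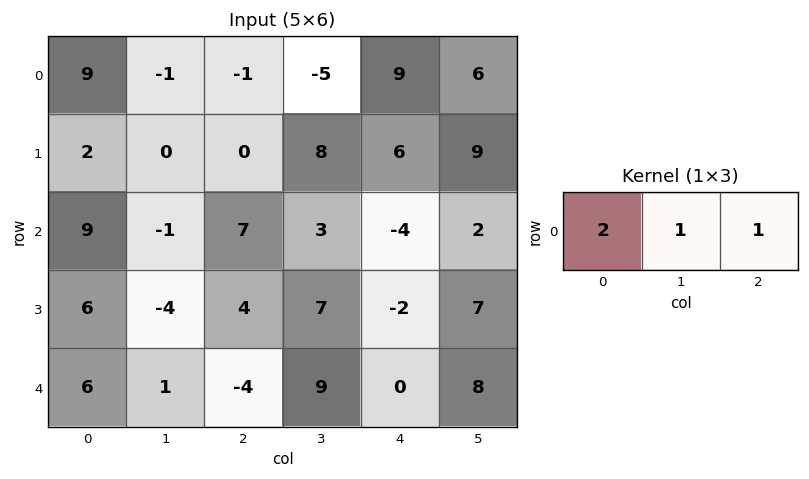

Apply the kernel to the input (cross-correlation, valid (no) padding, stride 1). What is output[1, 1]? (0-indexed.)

8

The receptive field on the input at this output position is [0 0 8]. Elementwise product with the kernel and sum: 0·2 + 0·1 + 8·1.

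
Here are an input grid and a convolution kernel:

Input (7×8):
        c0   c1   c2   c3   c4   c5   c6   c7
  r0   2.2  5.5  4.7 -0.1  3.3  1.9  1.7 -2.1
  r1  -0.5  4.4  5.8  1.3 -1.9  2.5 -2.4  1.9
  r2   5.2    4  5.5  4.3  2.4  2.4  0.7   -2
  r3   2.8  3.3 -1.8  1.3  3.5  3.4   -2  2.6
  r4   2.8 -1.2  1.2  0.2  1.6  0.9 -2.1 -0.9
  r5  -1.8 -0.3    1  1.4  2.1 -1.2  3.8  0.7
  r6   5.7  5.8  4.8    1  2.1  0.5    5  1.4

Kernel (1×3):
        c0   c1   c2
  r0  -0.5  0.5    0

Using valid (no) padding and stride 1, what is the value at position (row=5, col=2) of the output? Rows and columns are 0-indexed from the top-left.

The receptive field on the input at this output position is [1 1.4 2.1]. Elementwise product with the kernel and sum: 1·-0.5 + 1.4·0.5.

0.2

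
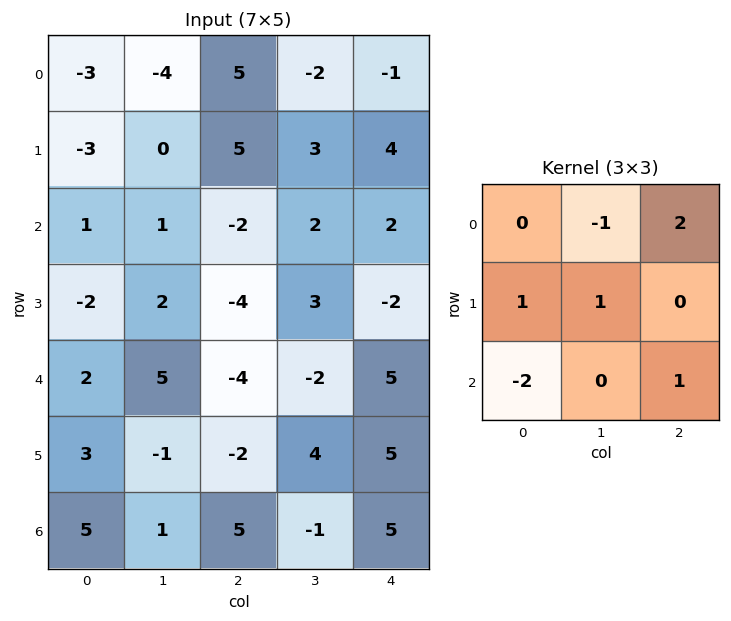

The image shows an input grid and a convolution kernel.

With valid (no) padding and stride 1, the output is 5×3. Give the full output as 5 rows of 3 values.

Output[0,0]: The receptive field on the input at this output position is [-3 -4 5 / -3 0 5 / 1 1 -2]. Elementwise product with the kernel and sum: -4·-1 + 5·2 + -3·1 + 0·1 + 1·-2 + -2·1.

7 -4 14
12 -1 11
-13 -8 14
-11 17 -4
-16 -6 9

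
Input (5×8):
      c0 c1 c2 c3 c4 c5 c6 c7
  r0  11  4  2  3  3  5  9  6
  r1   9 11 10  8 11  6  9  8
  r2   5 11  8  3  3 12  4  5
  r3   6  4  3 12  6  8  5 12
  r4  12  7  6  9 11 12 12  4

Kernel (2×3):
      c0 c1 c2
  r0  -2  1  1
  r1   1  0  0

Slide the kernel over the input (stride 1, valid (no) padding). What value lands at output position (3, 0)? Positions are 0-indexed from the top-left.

7

The receptive field on the input at this output position is [6 4 3 / 12 7 6]. Elementwise product with the kernel and sum: 6·-2 + 4·1 + 3·1 + 12·1.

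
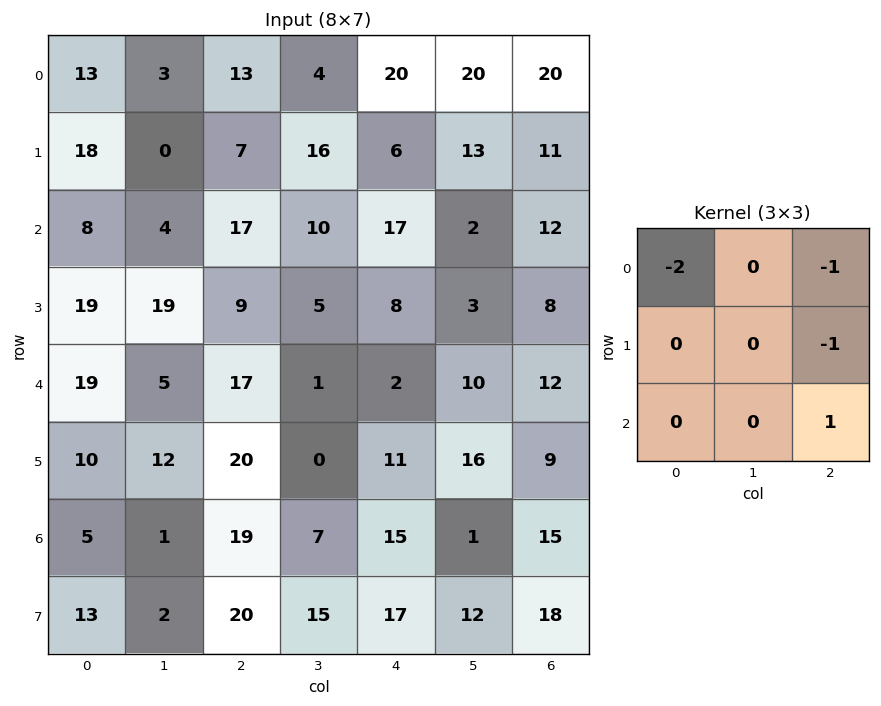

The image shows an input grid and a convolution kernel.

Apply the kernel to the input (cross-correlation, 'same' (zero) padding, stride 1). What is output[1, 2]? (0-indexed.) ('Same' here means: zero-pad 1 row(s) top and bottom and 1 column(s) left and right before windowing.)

The receptive field on the zero-padded input at this output position is [3 13 4 / 0 7 16 / 4 17 10]. Elementwise product with the kernel and sum: 3·-2 + 4·-1 + 16·-1 + 10·1.

-16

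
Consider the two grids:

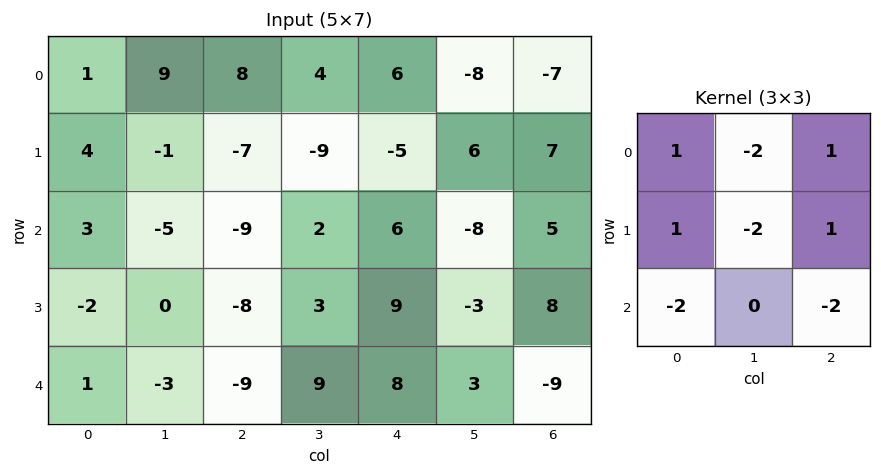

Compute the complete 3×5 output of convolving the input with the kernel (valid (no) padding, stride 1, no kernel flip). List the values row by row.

2 7 18 3 -17
23 13 -3 -11 -17
10 22 -10 -60 52

Output[0,0]: The receptive field on the input at this output position is [1 9 8 / 4 -1 -7 / 3 -5 -9]. Elementwise product with the kernel and sum: 1·1 + 9·-2 + 8·1 + 4·1 + -1·-2 + -7·1 + 3·-2 + -9·-2.
Output[0,1]: The receptive field on the input at this output position is [9 8 4 / -1 -7 -9 / -5 -9 2]. Elementwise product with the kernel and sum: 9·1 + 8·-2 + 4·1 + -1·1 + -7·-2 + -9·1 + -5·-2 + 2·-2.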